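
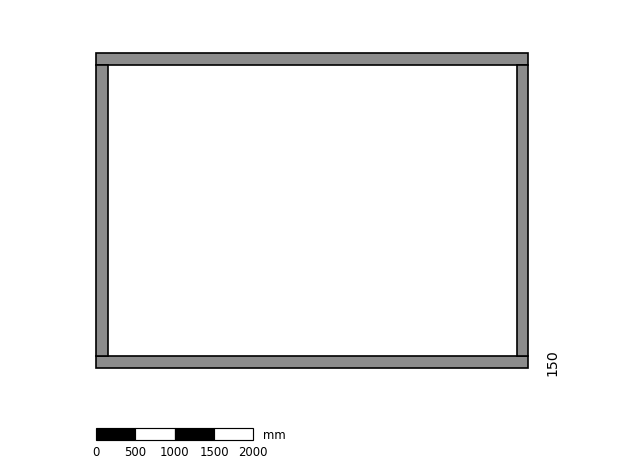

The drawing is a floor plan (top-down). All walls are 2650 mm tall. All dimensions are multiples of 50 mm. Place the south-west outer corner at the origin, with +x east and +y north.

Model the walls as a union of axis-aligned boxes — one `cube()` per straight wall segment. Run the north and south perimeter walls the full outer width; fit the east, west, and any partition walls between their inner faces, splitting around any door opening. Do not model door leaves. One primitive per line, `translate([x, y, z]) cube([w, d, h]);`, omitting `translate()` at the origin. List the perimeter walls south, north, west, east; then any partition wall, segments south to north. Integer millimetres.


cube([5500, 150, 2650]);
translate([0, 3850, 0]) cube([5500, 150, 2650]);
translate([0, 150, 0]) cube([150, 3700, 2650]);
translate([5350, 150, 0]) cube([150, 3700, 2650]);


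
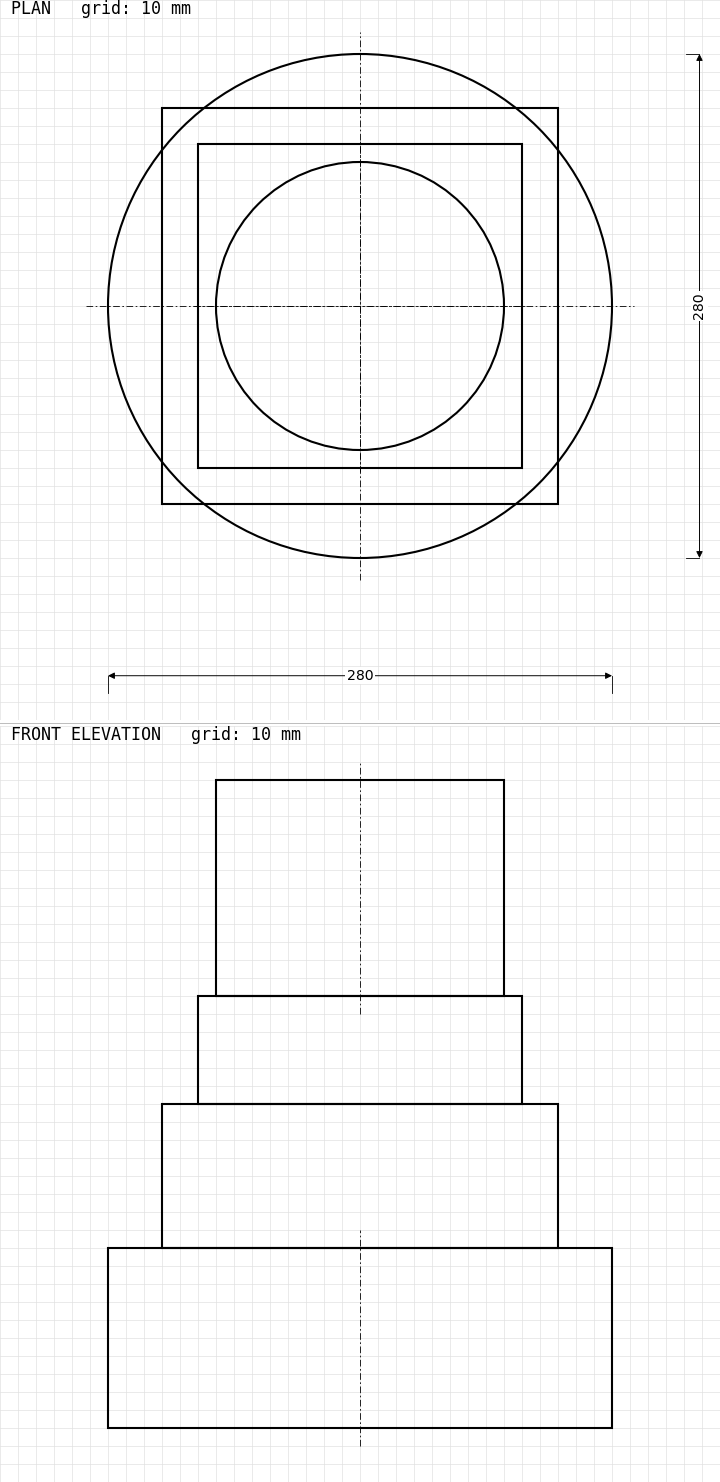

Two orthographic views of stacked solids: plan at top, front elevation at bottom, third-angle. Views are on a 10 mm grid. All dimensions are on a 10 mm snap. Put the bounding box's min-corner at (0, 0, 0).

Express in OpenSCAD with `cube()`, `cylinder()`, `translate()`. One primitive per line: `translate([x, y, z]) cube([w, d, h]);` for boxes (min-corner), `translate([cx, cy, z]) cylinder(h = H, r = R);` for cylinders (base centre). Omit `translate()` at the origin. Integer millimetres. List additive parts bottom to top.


translate([140, 140, 0]) cylinder(h = 100, r = 140);
translate([30, 30, 100]) cube([220, 220, 80]);
translate([50, 50, 180]) cube([180, 180, 60]);
translate([140, 140, 240]) cylinder(h = 120, r = 80);


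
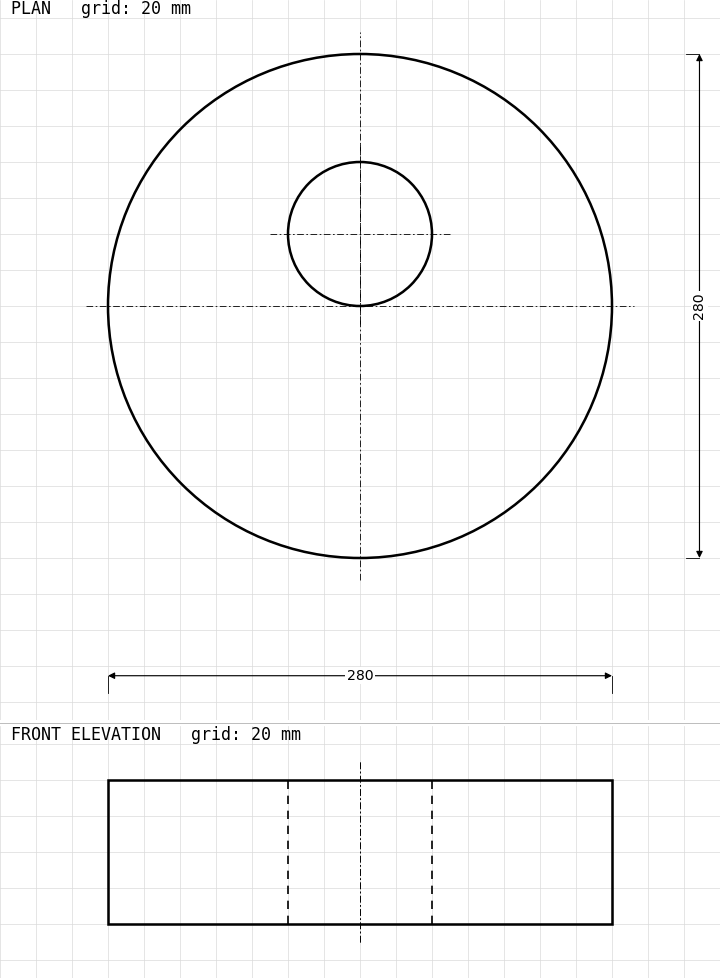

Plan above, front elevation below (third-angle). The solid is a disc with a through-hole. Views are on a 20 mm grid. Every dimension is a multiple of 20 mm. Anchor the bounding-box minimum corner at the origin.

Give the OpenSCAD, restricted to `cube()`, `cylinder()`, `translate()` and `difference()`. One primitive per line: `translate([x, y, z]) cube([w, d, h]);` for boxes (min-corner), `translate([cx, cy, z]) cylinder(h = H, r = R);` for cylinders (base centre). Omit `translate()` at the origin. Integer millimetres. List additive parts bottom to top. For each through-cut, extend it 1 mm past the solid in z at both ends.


difference() {
  translate([140, 140, 0]) cylinder(h = 80, r = 140);
  translate([140, 180, -1]) cylinder(h = 82, r = 40);
}


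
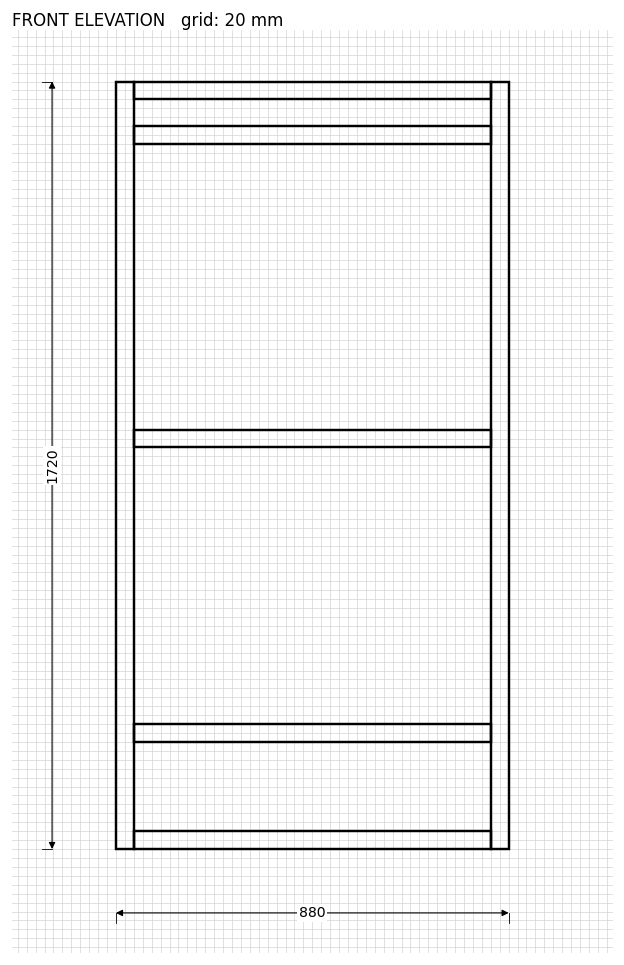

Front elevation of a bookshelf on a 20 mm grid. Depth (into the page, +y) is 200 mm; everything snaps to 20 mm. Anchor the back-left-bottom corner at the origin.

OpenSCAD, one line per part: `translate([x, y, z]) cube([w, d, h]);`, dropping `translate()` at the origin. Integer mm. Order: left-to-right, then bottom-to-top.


cube([40, 200, 1720]);
translate([40, 0, 0]) cube([800, 200, 40]);
translate([40, 0, 240]) cube([800, 200, 40]);
translate([40, 0, 900]) cube([800, 200, 40]);
translate([40, 0, 1580]) cube([800, 200, 40]);
translate([40, 0, 1680]) cube([800, 200, 40]);
translate([840, 0, 0]) cube([40, 200, 1720]);


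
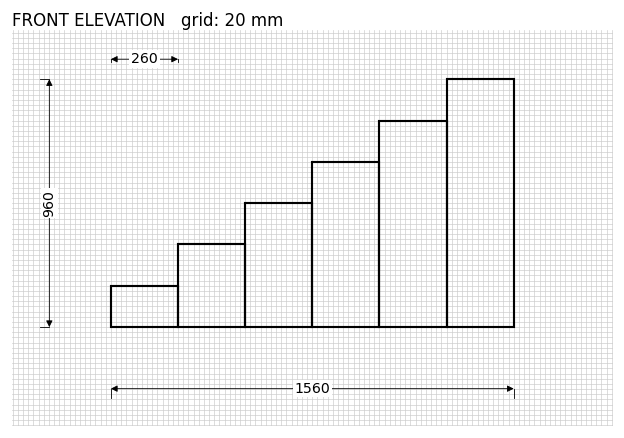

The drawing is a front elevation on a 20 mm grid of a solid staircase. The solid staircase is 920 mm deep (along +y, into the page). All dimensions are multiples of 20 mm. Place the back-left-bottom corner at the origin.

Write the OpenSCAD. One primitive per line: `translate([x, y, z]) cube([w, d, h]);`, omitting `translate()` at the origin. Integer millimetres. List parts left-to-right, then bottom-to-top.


cube([260, 920, 160]);
translate([260, 0, 0]) cube([260, 920, 320]);
translate([520, 0, 0]) cube([260, 920, 480]);
translate([780, 0, 0]) cube([260, 920, 640]);
translate([1040, 0, 0]) cube([260, 920, 800]);
translate([1300, 0, 0]) cube([260, 920, 960]);


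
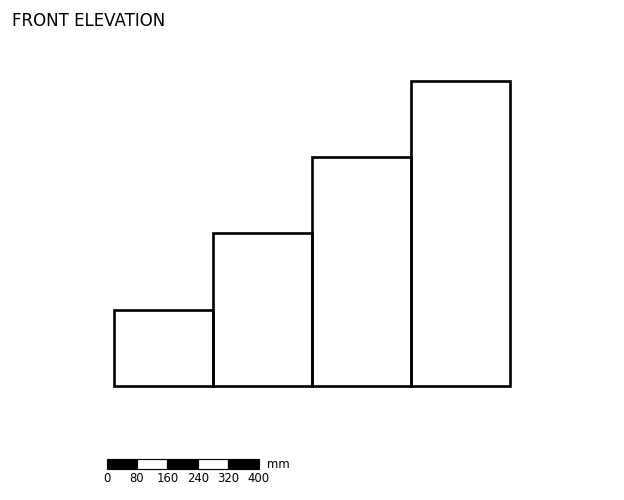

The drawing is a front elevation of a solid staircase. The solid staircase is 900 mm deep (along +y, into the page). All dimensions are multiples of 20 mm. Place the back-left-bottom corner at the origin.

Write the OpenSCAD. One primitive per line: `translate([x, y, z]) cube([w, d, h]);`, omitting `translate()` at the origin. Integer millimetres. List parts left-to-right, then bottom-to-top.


cube([260, 900, 200]);
translate([260, 0, 0]) cube([260, 900, 400]);
translate([520, 0, 0]) cube([260, 900, 600]);
translate([780, 0, 0]) cube([260, 900, 800]);


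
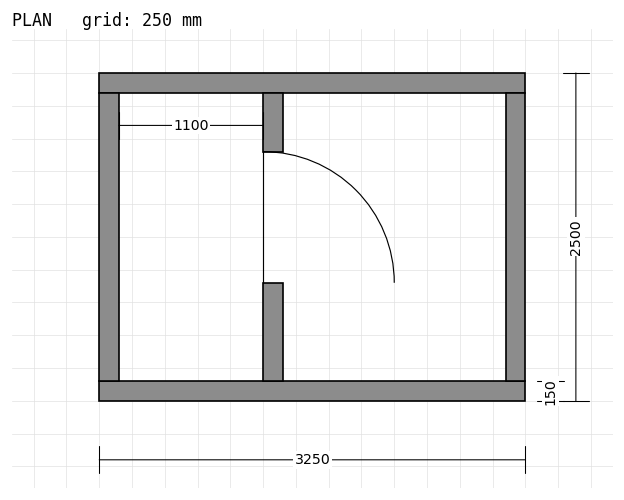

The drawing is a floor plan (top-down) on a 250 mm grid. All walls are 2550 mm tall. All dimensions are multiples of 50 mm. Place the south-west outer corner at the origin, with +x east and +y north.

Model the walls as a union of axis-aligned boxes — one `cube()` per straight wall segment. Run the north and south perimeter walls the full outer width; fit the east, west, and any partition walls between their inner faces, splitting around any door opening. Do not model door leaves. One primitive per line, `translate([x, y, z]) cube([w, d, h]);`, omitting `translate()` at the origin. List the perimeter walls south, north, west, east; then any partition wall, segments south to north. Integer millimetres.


cube([3250, 150, 2550]);
translate([0, 2350, 0]) cube([3250, 150, 2550]);
translate([0, 150, 0]) cube([150, 2200, 2550]);
translate([3100, 150, 0]) cube([150, 2200, 2550]);
translate([1250, 150, 0]) cube([150, 750, 2550]);
translate([1250, 1900, 0]) cube([150, 450, 2550]);


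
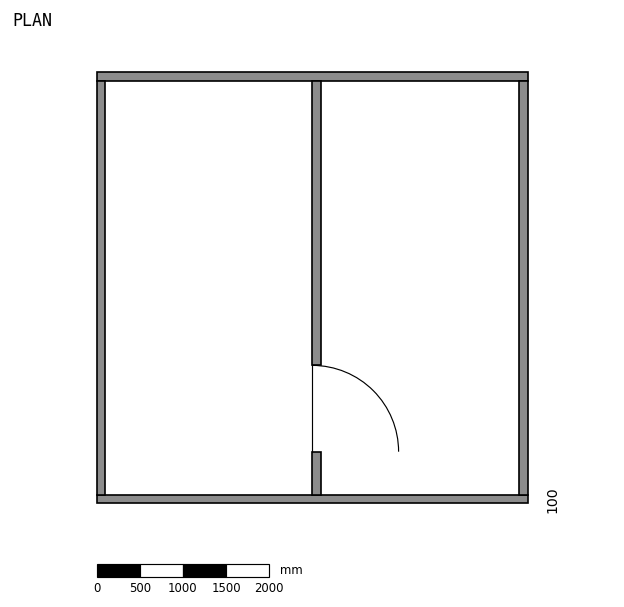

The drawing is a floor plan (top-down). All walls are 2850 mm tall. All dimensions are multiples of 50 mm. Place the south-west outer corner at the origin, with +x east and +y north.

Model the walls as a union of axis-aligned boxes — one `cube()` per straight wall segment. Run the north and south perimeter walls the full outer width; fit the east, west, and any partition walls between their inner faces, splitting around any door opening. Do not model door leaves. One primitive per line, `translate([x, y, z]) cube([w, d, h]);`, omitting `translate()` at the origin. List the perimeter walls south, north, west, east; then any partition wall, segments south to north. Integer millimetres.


cube([5000, 100, 2850]);
translate([0, 4900, 0]) cube([5000, 100, 2850]);
translate([0, 100, 0]) cube([100, 4800, 2850]);
translate([4900, 100, 0]) cube([100, 4800, 2850]);
translate([2500, 100, 0]) cube([100, 500, 2850]);
translate([2500, 1600, 0]) cube([100, 3300, 2850]);


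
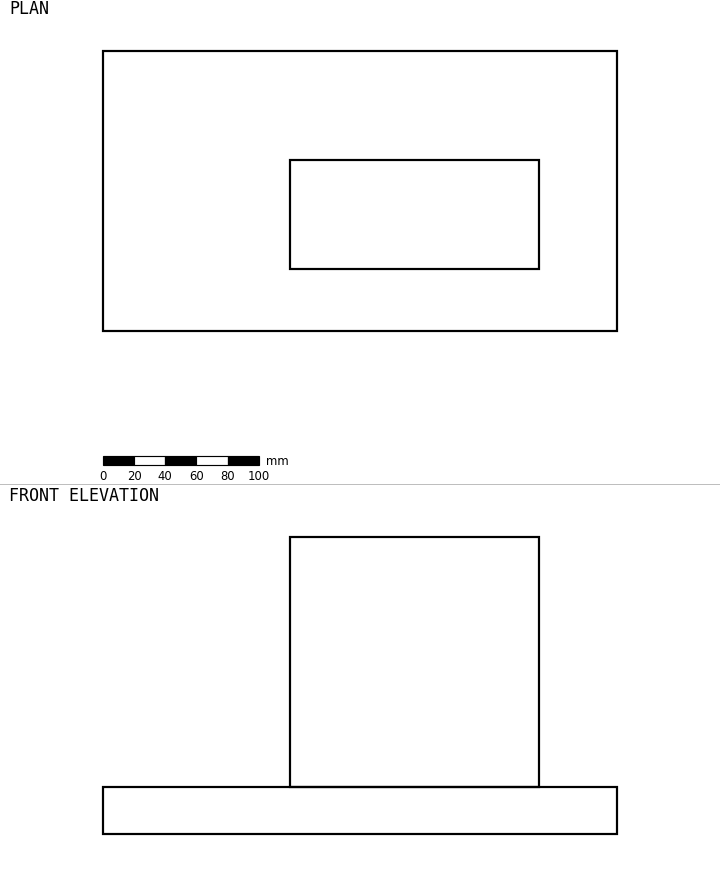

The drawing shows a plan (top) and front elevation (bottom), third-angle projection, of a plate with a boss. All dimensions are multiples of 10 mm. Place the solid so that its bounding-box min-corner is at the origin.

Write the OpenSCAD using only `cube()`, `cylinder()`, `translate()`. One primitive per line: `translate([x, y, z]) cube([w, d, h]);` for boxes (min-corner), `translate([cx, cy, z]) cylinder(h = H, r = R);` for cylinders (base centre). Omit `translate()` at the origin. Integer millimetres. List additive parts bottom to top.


cube([330, 180, 30]);
translate([120, 40, 30]) cube([160, 70, 160]);


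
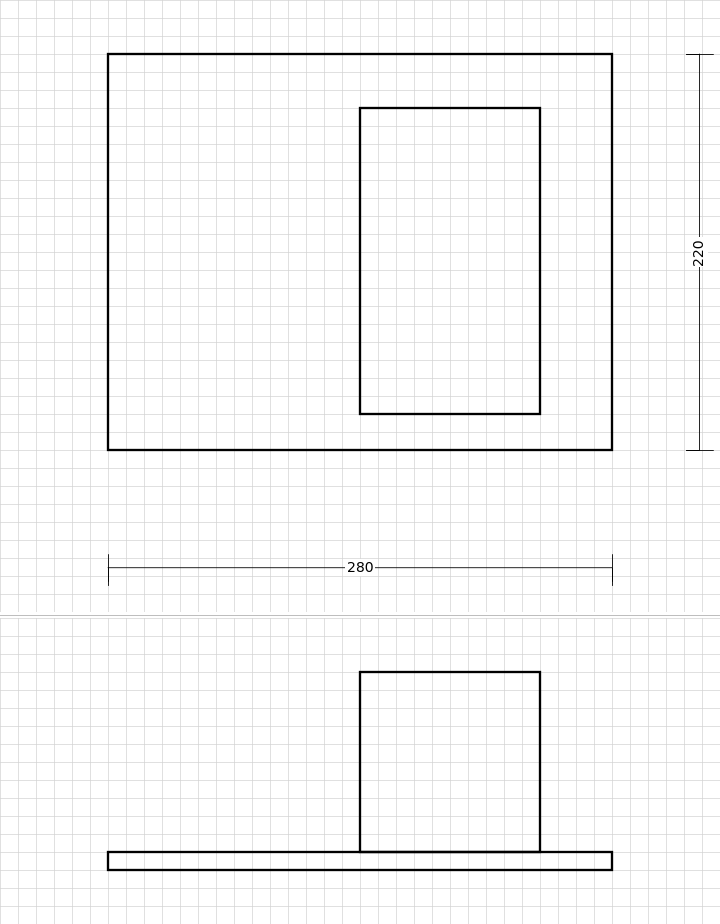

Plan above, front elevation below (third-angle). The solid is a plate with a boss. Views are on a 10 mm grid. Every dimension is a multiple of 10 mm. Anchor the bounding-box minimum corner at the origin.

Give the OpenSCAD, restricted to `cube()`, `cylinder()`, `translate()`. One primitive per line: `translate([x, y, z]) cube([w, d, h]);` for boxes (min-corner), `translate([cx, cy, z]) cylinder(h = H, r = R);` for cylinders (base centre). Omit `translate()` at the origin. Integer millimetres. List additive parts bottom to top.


cube([280, 220, 10]);
translate([140, 20, 10]) cube([100, 170, 100]);


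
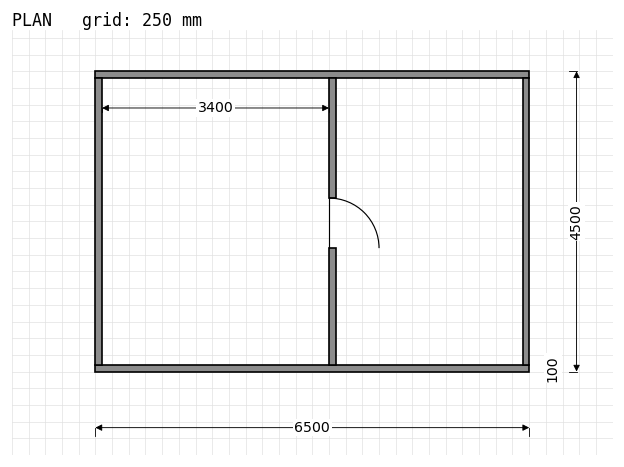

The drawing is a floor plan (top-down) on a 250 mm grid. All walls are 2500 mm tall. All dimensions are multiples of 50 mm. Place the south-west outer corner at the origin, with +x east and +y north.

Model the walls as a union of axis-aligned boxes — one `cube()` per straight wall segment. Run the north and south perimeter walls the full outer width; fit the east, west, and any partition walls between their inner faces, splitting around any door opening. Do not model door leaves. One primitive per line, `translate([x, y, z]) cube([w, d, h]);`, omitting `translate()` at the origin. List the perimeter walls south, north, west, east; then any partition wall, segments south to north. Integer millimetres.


cube([6500, 100, 2500]);
translate([0, 4400, 0]) cube([6500, 100, 2500]);
translate([0, 100, 0]) cube([100, 4300, 2500]);
translate([6400, 100, 0]) cube([100, 4300, 2500]);
translate([3500, 100, 0]) cube([100, 1750, 2500]);
translate([3500, 2600, 0]) cube([100, 1800, 2500]);


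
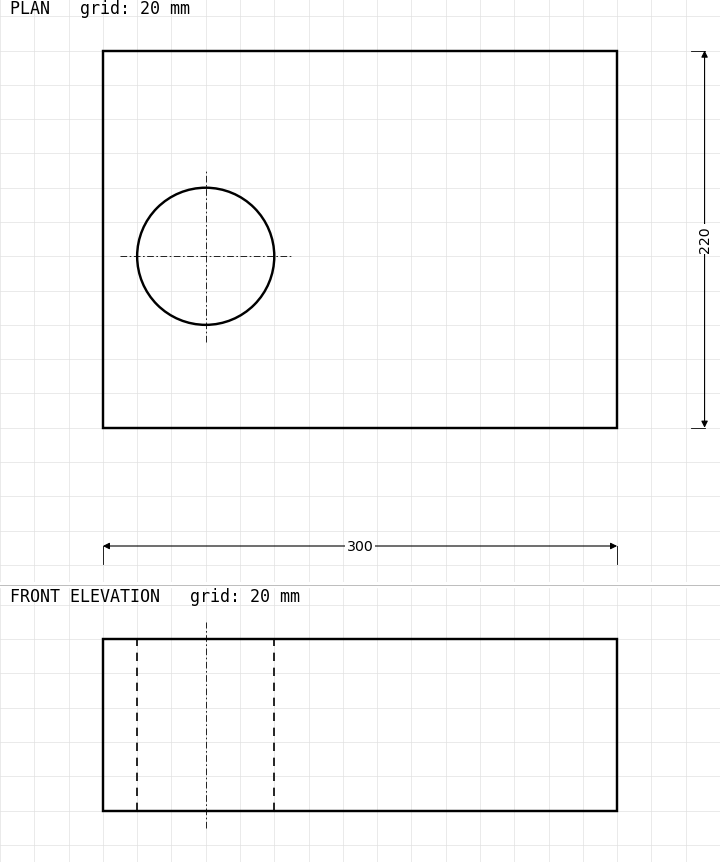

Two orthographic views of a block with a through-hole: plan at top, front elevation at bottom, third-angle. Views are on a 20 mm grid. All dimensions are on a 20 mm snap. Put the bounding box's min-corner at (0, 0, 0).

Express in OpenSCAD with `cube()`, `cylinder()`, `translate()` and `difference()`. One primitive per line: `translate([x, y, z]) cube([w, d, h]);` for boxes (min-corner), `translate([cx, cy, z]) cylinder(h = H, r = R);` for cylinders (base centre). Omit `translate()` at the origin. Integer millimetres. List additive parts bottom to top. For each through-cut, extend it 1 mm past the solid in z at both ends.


difference() {
  cube([300, 220, 100]);
  translate([60, 100, -1]) cylinder(h = 102, r = 40);
}


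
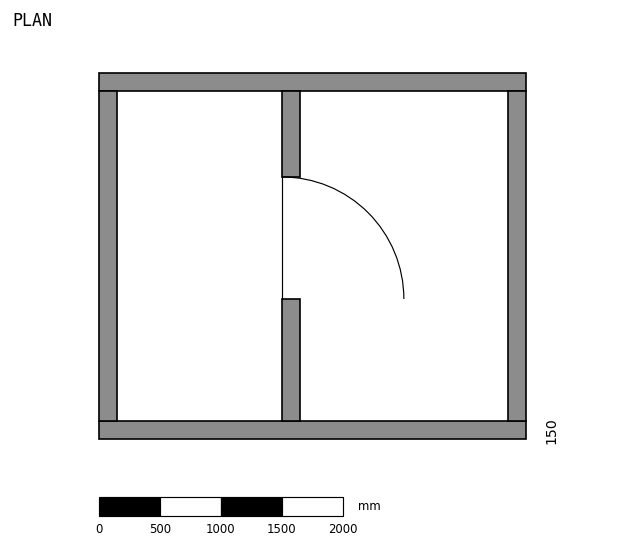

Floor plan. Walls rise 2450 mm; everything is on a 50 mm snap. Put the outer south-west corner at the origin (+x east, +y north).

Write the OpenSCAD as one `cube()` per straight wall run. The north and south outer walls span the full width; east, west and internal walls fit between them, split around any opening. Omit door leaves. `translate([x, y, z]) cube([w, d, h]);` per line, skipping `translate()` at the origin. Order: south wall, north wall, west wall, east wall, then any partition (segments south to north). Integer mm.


cube([3500, 150, 2450]);
translate([0, 2850, 0]) cube([3500, 150, 2450]);
translate([0, 150, 0]) cube([150, 2700, 2450]);
translate([3350, 150, 0]) cube([150, 2700, 2450]);
translate([1500, 150, 0]) cube([150, 1000, 2450]);
translate([1500, 2150, 0]) cube([150, 700, 2450]);


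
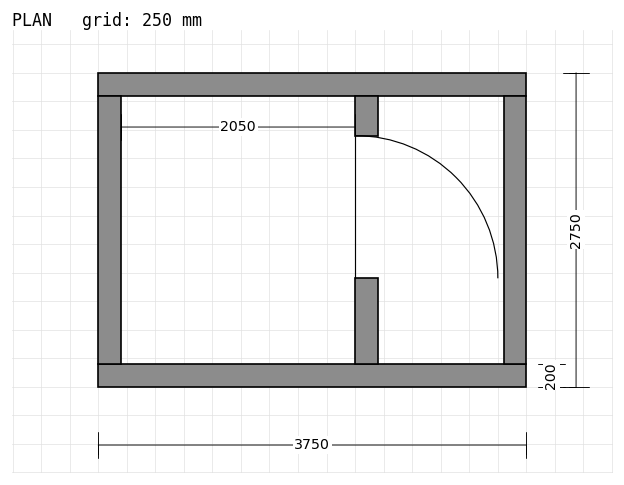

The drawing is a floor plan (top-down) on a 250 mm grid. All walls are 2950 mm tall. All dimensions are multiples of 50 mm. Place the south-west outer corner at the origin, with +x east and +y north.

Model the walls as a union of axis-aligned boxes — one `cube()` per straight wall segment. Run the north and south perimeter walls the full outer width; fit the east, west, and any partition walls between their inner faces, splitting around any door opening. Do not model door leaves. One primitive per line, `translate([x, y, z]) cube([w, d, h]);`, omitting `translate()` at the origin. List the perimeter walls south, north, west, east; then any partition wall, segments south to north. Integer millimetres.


cube([3750, 200, 2950]);
translate([0, 2550, 0]) cube([3750, 200, 2950]);
translate([0, 200, 0]) cube([200, 2350, 2950]);
translate([3550, 200, 0]) cube([200, 2350, 2950]);
translate([2250, 200, 0]) cube([200, 750, 2950]);
translate([2250, 2200, 0]) cube([200, 350, 2950]);


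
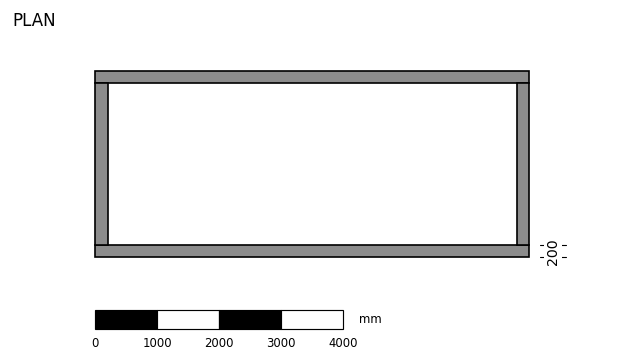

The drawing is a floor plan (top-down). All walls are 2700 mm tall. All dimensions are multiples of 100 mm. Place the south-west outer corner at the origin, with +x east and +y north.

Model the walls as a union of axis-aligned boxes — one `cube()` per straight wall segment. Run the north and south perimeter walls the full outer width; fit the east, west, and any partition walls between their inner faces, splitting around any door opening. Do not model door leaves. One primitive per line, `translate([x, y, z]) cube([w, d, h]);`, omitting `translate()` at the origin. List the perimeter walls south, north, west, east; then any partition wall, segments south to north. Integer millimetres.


cube([7000, 200, 2700]);
translate([0, 2800, 0]) cube([7000, 200, 2700]);
translate([0, 200, 0]) cube([200, 2600, 2700]);
translate([6800, 200, 0]) cube([200, 2600, 2700]);


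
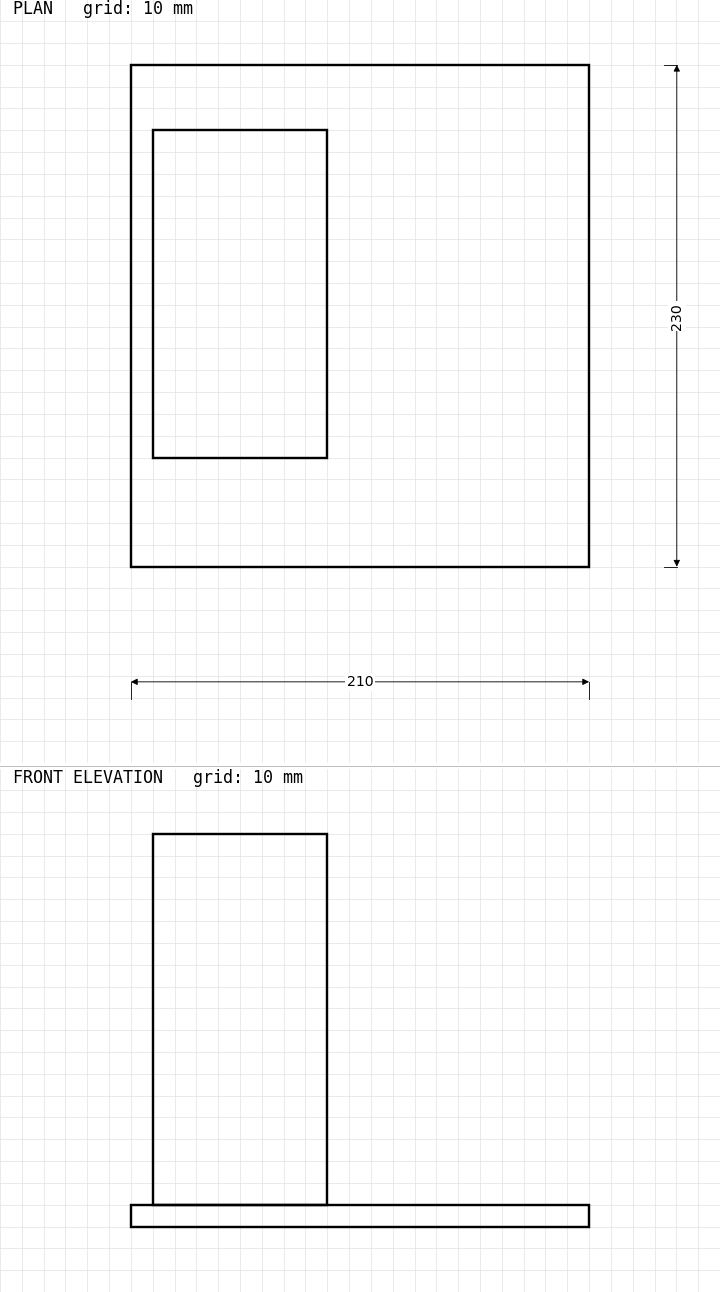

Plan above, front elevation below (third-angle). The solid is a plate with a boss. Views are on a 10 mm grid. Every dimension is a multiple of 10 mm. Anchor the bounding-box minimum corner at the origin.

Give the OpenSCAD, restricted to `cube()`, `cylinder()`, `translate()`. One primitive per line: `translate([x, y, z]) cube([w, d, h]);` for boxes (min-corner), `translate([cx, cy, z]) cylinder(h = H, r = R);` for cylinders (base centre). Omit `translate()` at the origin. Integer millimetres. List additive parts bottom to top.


cube([210, 230, 10]);
translate([10, 50, 10]) cube([80, 150, 170]);


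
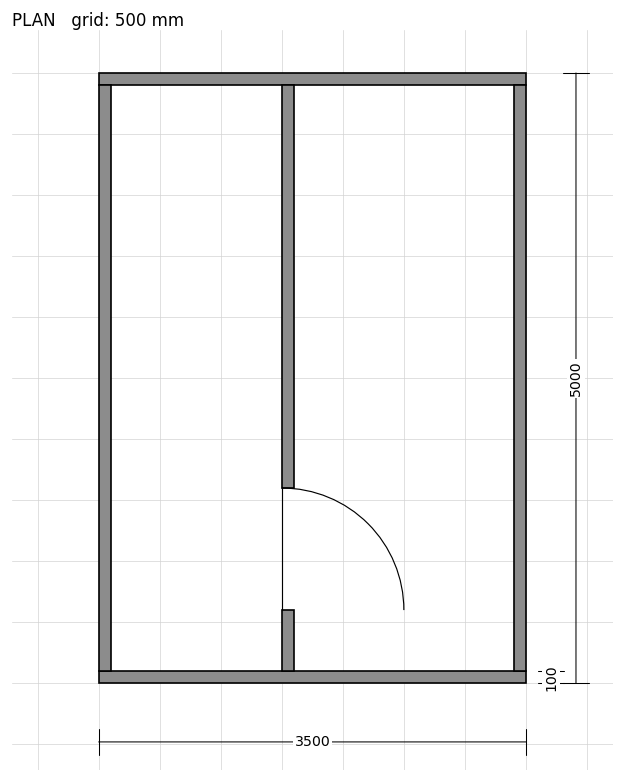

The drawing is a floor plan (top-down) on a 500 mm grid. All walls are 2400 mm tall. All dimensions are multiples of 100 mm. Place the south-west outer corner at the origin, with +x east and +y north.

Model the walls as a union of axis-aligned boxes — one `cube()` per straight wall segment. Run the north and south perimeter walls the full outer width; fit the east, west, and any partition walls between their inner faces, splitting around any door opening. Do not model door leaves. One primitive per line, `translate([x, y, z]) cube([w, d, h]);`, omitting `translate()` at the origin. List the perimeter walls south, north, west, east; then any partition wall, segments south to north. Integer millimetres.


cube([3500, 100, 2400]);
translate([0, 4900, 0]) cube([3500, 100, 2400]);
translate([0, 100, 0]) cube([100, 4800, 2400]);
translate([3400, 100, 0]) cube([100, 4800, 2400]);
translate([1500, 100, 0]) cube([100, 500, 2400]);
translate([1500, 1600, 0]) cube([100, 3300, 2400]);


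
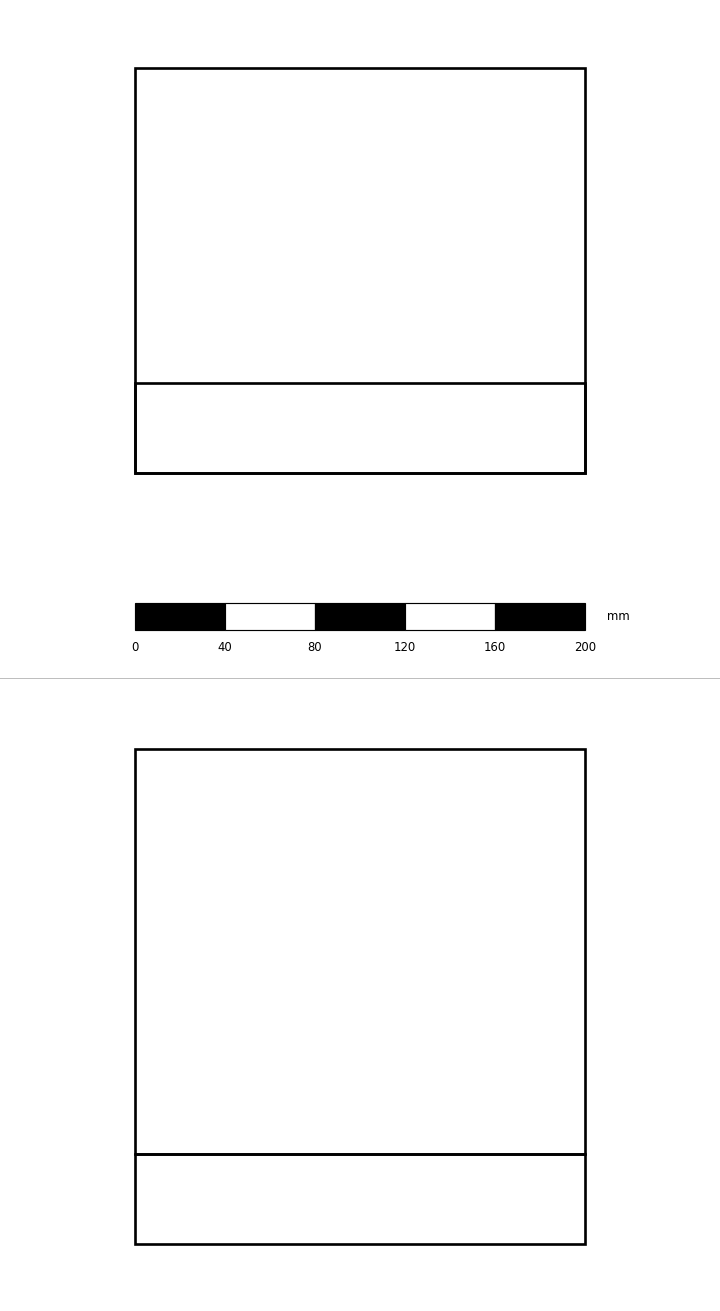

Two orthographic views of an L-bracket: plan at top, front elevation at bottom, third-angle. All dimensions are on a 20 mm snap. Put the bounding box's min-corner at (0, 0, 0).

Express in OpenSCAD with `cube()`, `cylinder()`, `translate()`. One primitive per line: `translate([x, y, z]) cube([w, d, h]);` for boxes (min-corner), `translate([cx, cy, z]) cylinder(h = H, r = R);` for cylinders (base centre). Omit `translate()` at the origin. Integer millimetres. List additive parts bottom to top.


cube([200, 180, 40]);
translate([0, 0, 40]) cube([200, 40, 180]);


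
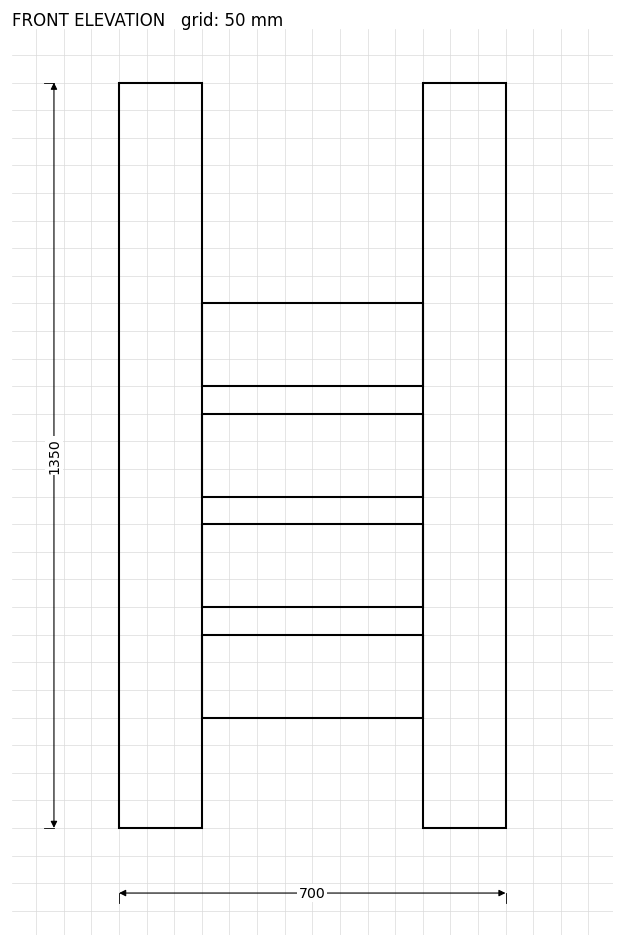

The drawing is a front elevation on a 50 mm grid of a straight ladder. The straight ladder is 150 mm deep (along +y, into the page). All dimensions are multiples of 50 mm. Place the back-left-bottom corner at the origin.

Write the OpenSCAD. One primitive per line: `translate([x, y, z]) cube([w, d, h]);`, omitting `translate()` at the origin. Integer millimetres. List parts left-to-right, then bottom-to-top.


cube([150, 150, 1350]);
translate([150, 0, 200]) cube([400, 150, 150]);
translate([150, 0, 400]) cube([400, 150, 150]);
translate([150, 0, 600]) cube([400, 150, 150]);
translate([150, 0, 800]) cube([400, 150, 150]);
translate([550, 0, 0]) cube([150, 150, 1350]);


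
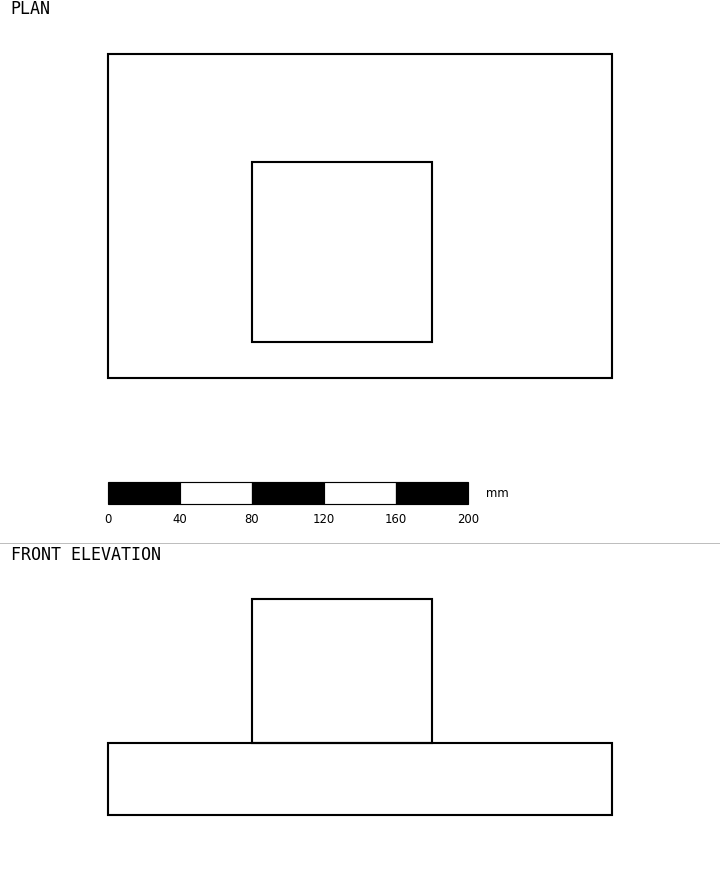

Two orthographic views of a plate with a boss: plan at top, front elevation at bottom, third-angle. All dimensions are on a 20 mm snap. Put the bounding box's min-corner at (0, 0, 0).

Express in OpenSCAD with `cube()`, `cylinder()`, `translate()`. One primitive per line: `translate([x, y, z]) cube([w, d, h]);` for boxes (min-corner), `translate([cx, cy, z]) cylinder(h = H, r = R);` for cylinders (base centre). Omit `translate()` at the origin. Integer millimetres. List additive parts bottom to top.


cube([280, 180, 40]);
translate([80, 20, 40]) cube([100, 100, 80]);


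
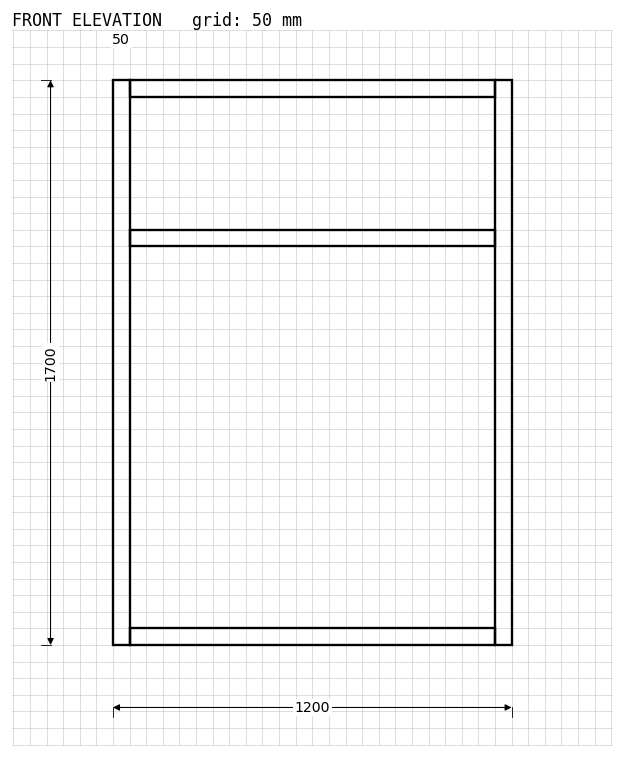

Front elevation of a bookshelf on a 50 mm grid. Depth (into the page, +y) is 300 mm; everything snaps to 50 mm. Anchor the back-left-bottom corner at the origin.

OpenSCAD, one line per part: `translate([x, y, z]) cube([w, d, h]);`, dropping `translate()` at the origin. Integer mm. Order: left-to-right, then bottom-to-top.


cube([50, 300, 1700]);
translate([50, 0, 0]) cube([1100, 300, 50]);
translate([50, 0, 1200]) cube([1100, 300, 50]);
translate([50, 0, 1650]) cube([1100, 300, 50]);
translate([1150, 0, 0]) cube([50, 300, 1700]);


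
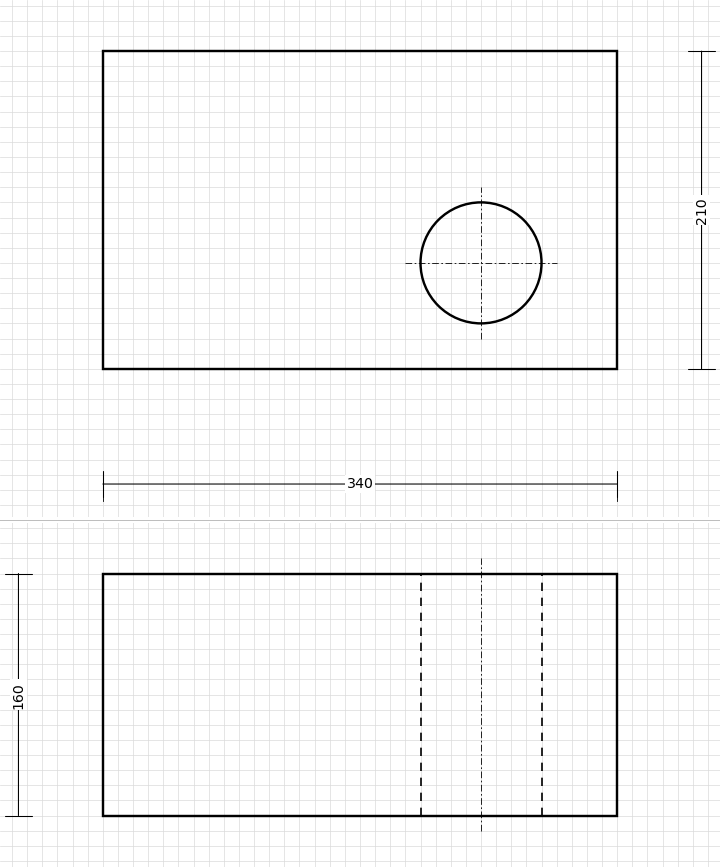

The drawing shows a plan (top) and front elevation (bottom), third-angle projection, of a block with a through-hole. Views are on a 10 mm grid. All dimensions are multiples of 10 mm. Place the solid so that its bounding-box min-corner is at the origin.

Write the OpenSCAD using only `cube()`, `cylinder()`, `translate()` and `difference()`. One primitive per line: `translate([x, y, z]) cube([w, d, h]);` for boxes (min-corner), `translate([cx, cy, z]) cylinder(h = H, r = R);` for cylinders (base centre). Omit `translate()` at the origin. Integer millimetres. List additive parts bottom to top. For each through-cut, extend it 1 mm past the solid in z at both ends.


difference() {
  cube([340, 210, 160]);
  translate([250, 70, -1]) cylinder(h = 162, r = 40);
}


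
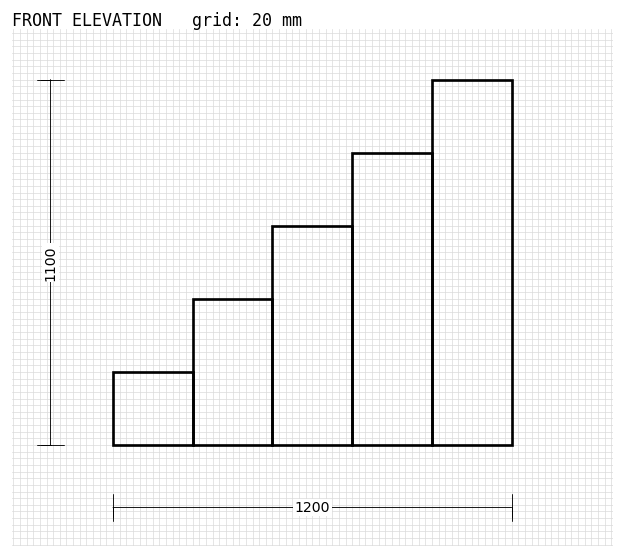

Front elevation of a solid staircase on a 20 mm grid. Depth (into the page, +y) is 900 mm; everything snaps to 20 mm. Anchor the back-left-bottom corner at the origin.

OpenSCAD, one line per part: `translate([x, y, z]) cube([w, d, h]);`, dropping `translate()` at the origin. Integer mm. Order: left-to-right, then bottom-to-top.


cube([240, 900, 220]);
translate([240, 0, 0]) cube([240, 900, 440]);
translate([480, 0, 0]) cube([240, 900, 660]);
translate([720, 0, 0]) cube([240, 900, 880]);
translate([960, 0, 0]) cube([240, 900, 1100]);


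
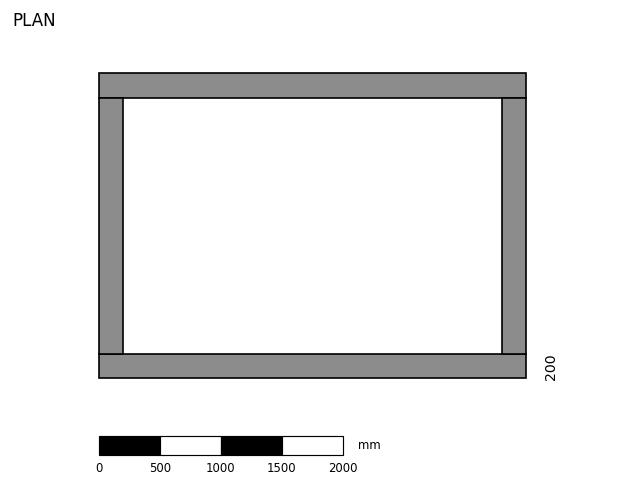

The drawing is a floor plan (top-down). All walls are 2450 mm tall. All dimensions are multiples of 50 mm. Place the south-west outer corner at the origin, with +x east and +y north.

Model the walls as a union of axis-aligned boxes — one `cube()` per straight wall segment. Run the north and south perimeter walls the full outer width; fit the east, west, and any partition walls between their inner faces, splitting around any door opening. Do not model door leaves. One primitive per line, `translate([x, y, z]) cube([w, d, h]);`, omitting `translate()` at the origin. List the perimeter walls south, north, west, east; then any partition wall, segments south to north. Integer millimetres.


cube([3500, 200, 2450]);
translate([0, 2300, 0]) cube([3500, 200, 2450]);
translate([0, 200, 0]) cube([200, 2100, 2450]);
translate([3300, 200, 0]) cube([200, 2100, 2450]);


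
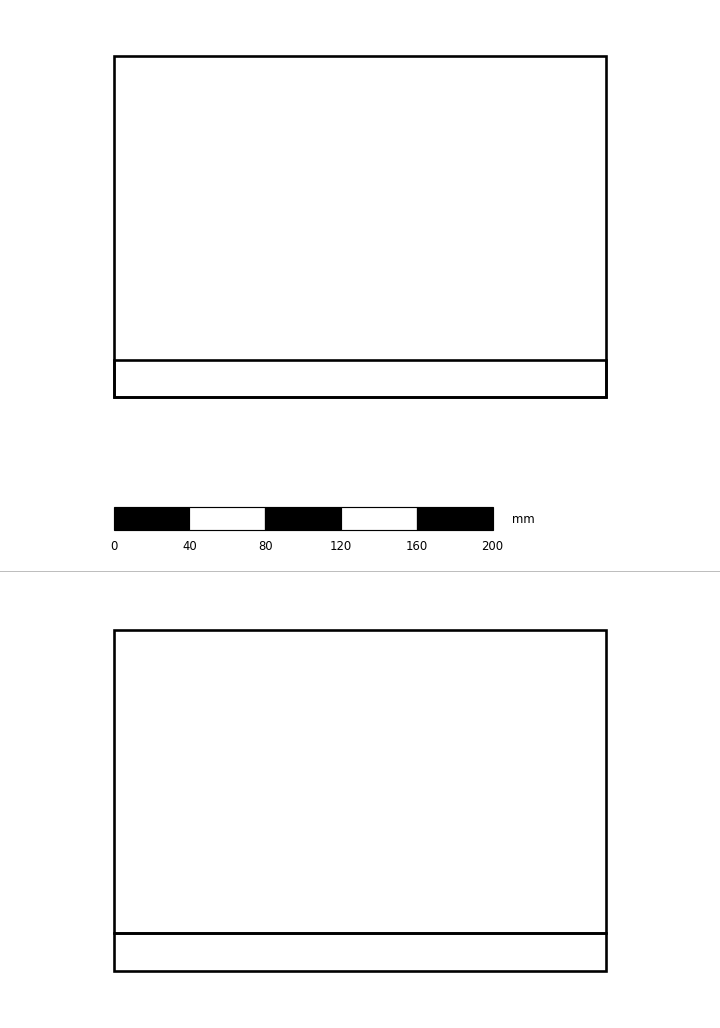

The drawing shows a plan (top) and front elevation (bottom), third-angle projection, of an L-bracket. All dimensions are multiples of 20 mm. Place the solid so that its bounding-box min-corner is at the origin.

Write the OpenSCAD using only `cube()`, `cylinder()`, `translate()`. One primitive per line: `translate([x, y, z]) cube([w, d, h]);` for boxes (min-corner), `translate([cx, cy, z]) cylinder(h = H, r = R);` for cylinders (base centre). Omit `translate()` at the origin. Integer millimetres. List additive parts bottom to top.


cube([260, 180, 20]);
translate([0, 0, 20]) cube([260, 20, 160]);


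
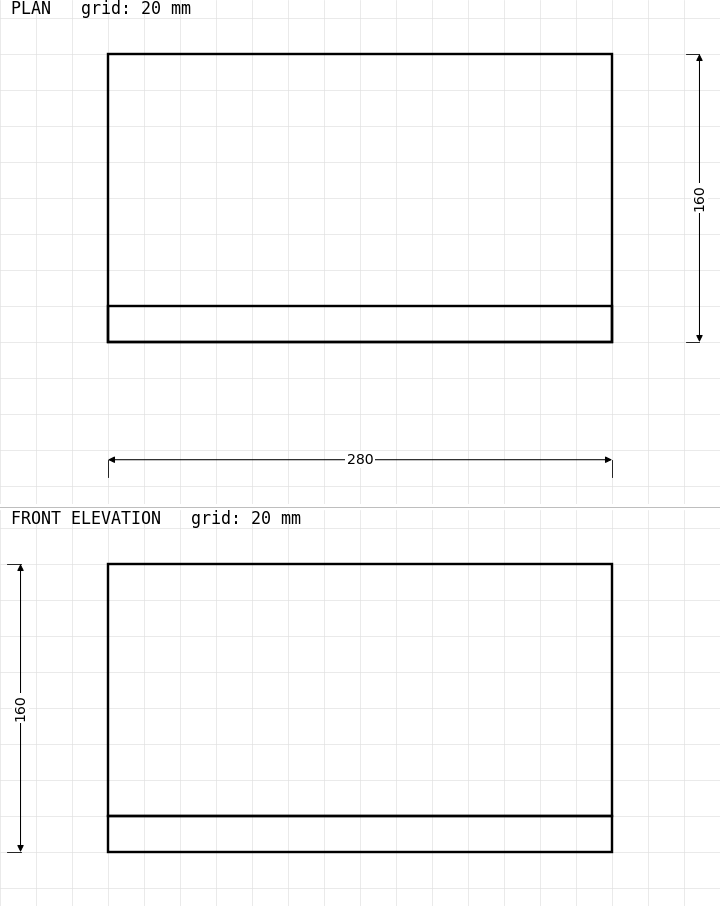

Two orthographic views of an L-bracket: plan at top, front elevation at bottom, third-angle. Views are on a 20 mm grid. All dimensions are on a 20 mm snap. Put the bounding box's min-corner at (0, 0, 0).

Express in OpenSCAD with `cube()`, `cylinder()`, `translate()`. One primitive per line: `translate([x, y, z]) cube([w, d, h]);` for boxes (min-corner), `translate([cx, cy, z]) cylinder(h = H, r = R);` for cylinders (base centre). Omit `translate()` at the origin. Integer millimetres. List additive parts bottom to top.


cube([280, 160, 20]);
translate([0, 0, 20]) cube([280, 20, 140]);


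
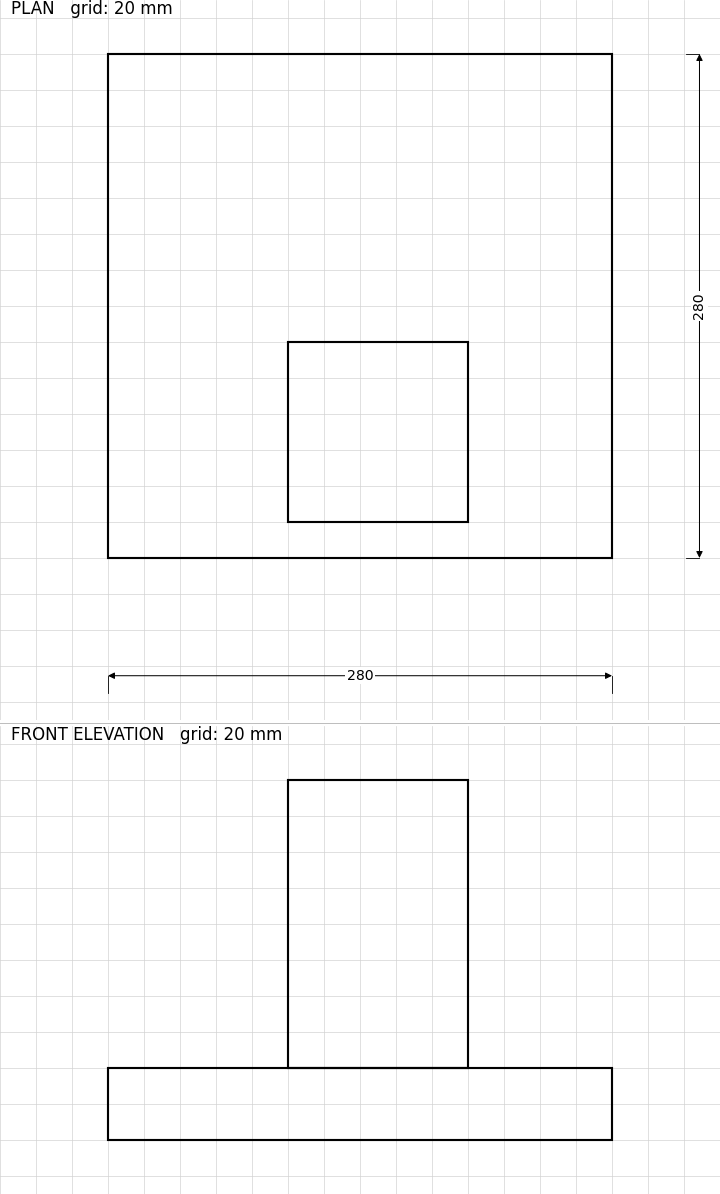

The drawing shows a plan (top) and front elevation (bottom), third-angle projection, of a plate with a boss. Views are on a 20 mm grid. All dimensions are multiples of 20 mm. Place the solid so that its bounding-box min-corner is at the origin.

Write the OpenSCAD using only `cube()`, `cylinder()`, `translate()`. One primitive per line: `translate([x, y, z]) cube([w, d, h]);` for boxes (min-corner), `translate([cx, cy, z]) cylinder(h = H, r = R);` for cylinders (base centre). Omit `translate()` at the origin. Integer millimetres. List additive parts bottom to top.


cube([280, 280, 40]);
translate([100, 20, 40]) cube([100, 100, 160]);


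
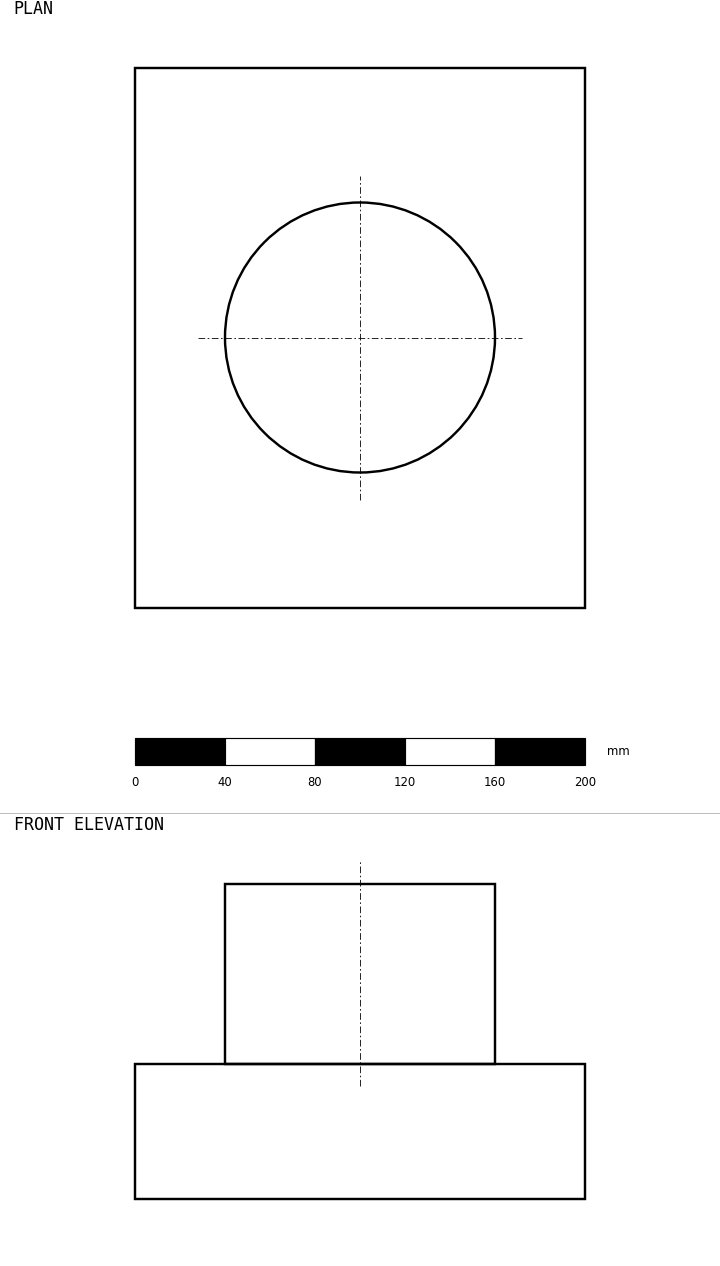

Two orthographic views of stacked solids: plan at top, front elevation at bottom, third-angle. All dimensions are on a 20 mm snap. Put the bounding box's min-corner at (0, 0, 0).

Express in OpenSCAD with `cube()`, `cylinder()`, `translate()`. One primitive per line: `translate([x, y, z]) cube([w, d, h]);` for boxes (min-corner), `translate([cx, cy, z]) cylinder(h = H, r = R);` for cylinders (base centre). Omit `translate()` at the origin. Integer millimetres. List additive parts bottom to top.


cube([200, 240, 60]);
translate([100, 120, 60]) cylinder(h = 80, r = 60);


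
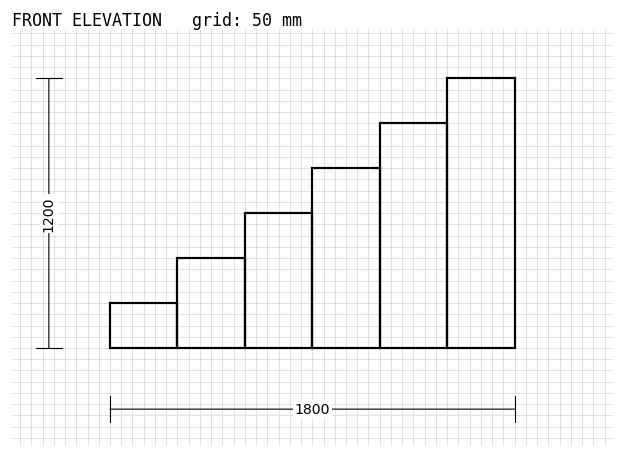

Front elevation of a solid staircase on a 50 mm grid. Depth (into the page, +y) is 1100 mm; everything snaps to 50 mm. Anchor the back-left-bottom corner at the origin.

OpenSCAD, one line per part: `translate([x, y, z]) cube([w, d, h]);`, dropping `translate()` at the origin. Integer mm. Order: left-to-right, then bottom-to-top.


cube([300, 1100, 200]);
translate([300, 0, 0]) cube([300, 1100, 400]);
translate([600, 0, 0]) cube([300, 1100, 600]);
translate([900, 0, 0]) cube([300, 1100, 800]);
translate([1200, 0, 0]) cube([300, 1100, 1000]);
translate([1500, 0, 0]) cube([300, 1100, 1200]);


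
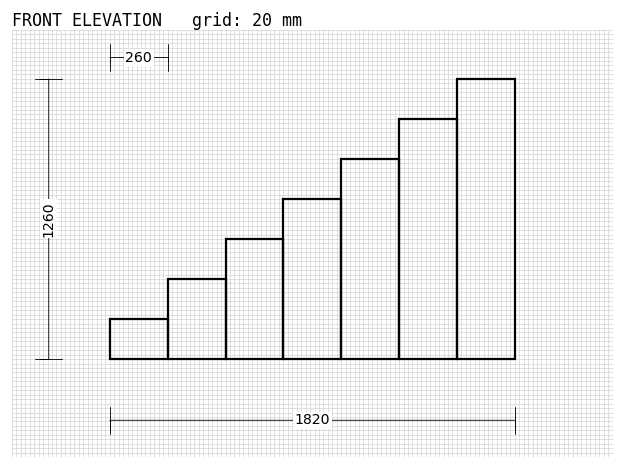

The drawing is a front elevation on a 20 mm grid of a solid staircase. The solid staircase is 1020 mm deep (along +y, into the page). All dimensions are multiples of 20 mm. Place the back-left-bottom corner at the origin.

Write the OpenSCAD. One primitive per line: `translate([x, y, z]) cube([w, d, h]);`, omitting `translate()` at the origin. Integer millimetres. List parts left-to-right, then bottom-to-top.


cube([260, 1020, 180]);
translate([260, 0, 0]) cube([260, 1020, 360]);
translate([520, 0, 0]) cube([260, 1020, 540]);
translate([780, 0, 0]) cube([260, 1020, 720]);
translate([1040, 0, 0]) cube([260, 1020, 900]);
translate([1300, 0, 0]) cube([260, 1020, 1080]);
translate([1560, 0, 0]) cube([260, 1020, 1260]);


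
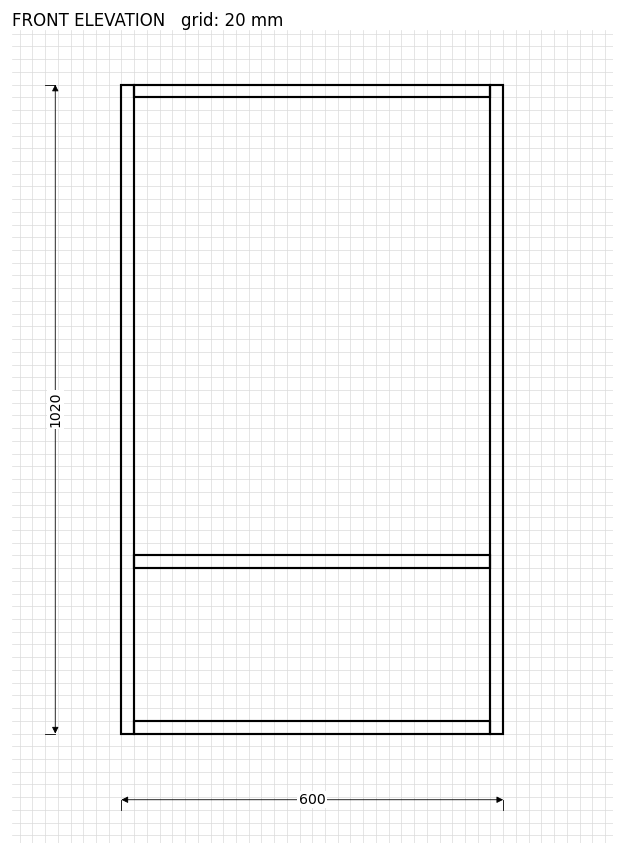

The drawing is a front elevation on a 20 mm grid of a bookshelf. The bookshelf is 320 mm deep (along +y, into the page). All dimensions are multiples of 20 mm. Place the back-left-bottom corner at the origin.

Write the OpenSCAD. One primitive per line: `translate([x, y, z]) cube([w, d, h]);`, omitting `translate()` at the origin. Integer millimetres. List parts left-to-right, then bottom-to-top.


cube([20, 320, 1020]);
translate([20, 0, 0]) cube([560, 320, 20]);
translate([20, 0, 260]) cube([560, 320, 20]);
translate([20, 0, 1000]) cube([560, 320, 20]);
translate([580, 0, 0]) cube([20, 320, 1020]);


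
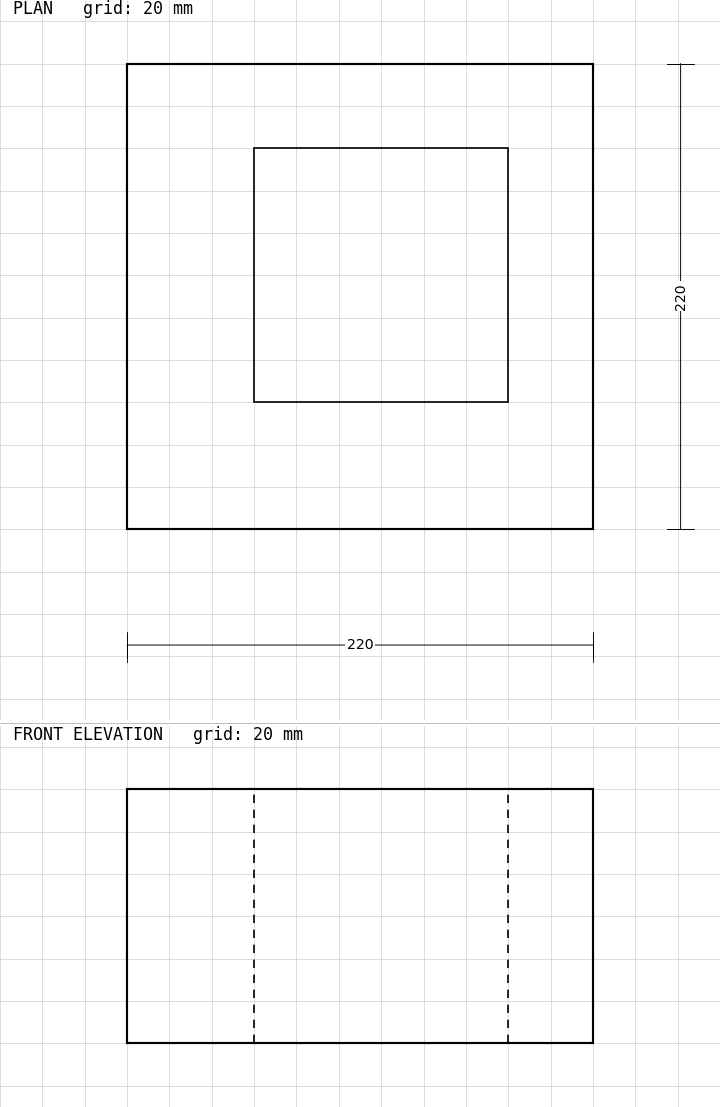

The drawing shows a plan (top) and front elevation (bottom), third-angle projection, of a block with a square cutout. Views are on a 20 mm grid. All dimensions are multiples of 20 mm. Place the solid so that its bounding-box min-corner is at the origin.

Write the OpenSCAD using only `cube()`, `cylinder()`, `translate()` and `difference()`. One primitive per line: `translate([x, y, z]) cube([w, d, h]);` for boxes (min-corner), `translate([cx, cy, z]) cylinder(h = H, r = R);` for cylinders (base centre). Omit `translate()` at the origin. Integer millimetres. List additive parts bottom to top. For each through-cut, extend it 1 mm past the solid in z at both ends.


difference() {
  cube([220, 220, 120]);
  translate([60, 60, -1]) cube([120, 120, 122]);
}


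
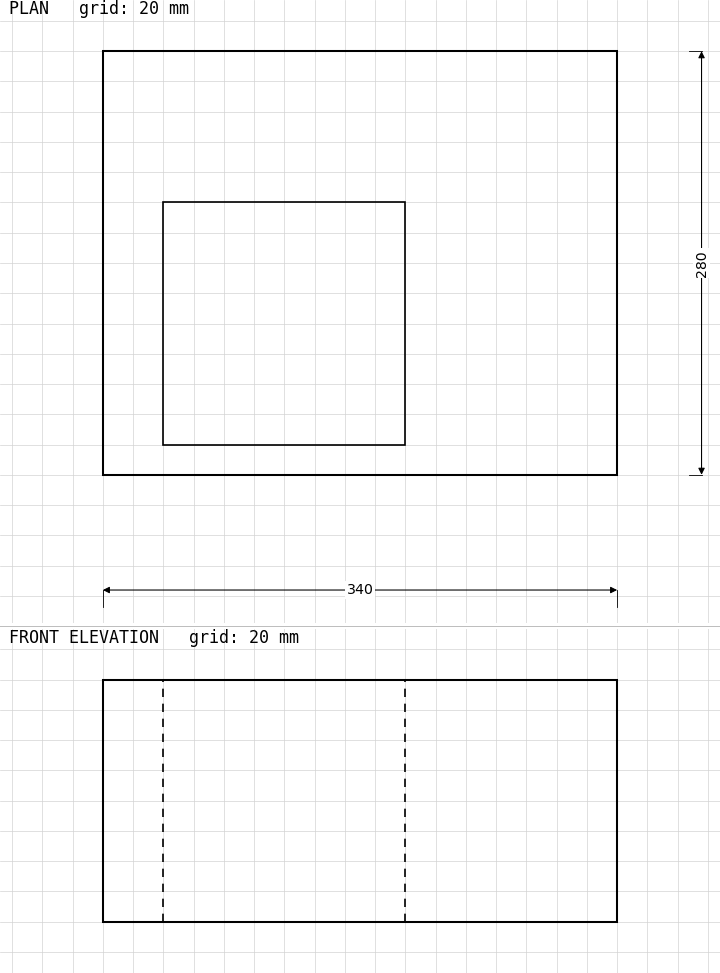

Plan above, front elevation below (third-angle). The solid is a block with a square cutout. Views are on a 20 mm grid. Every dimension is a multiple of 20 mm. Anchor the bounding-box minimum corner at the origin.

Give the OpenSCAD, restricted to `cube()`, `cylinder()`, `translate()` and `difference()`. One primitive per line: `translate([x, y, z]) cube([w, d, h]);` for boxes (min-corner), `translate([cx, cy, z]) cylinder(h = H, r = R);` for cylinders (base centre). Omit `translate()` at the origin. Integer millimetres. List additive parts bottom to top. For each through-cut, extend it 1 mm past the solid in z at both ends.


difference() {
  cube([340, 280, 160]);
  translate([40, 20, -1]) cube([160, 160, 162]);
}


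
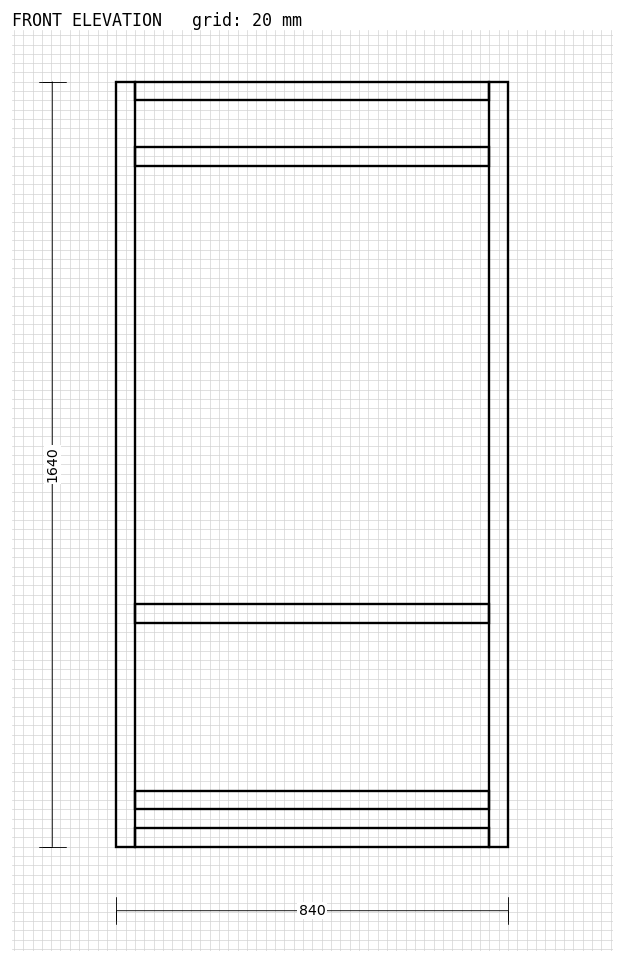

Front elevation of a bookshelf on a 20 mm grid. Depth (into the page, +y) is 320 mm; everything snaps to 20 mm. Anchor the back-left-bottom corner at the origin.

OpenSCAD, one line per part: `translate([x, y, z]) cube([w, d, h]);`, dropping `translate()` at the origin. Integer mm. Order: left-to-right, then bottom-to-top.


cube([40, 320, 1640]);
translate([40, 0, 0]) cube([760, 320, 40]);
translate([40, 0, 80]) cube([760, 320, 40]);
translate([40, 0, 480]) cube([760, 320, 40]);
translate([40, 0, 1460]) cube([760, 320, 40]);
translate([40, 0, 1600]) cube([760, 320, 40]);
translate([800, 0, 0]) cube([40, 320, 1640]);


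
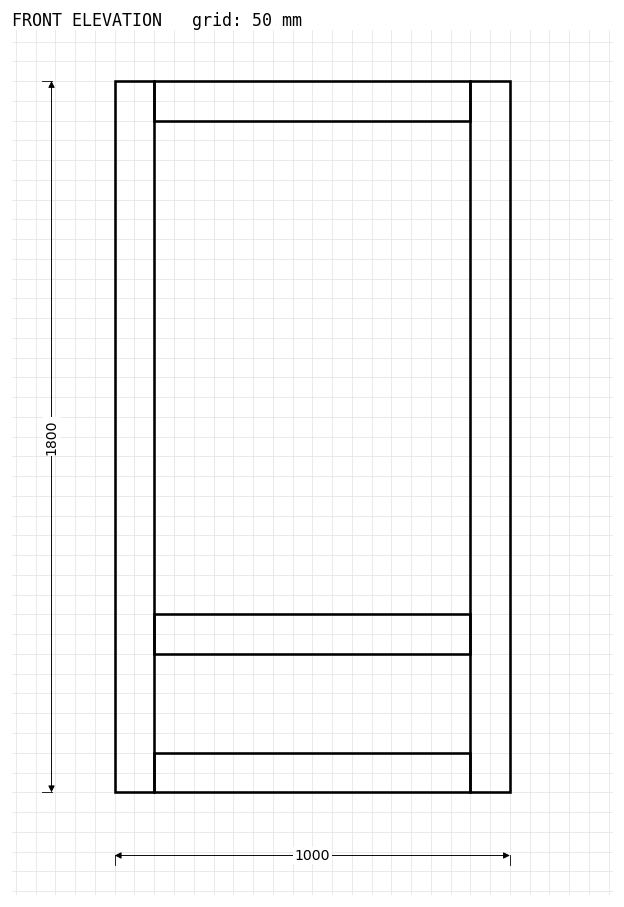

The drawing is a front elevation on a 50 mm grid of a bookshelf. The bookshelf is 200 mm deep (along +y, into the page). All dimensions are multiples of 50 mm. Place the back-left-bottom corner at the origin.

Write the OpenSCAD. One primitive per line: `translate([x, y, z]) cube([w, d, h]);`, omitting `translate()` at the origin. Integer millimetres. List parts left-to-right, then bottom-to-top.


cube([100, 200, 1800]);
translate([100, 0, 0]) cube([800, 200, 100]);
translate([100, 0, 350]) cube([800, 200, 100]);
translate([100, 0, 1700]) cube([800, 200, 100]);
translate([900, 0, 0]) cube([100, 200, 1800]);


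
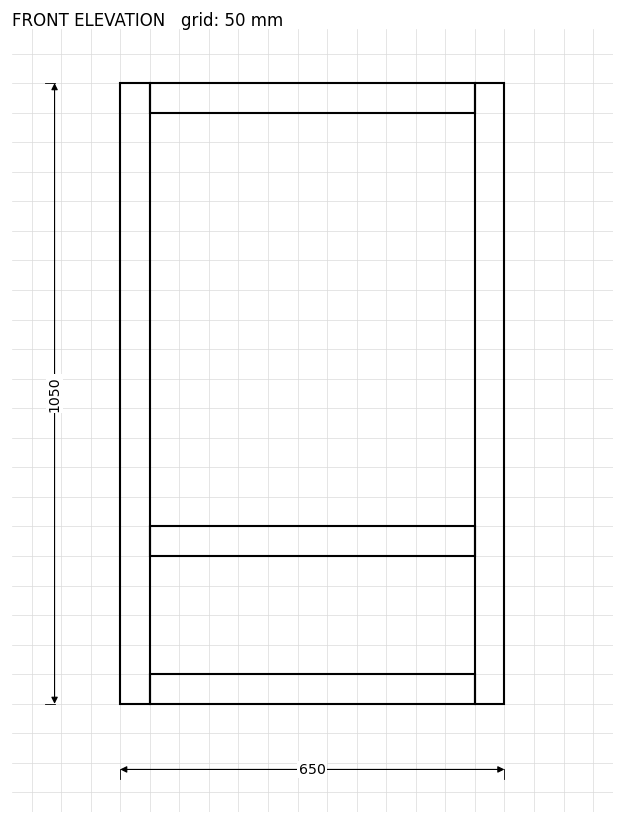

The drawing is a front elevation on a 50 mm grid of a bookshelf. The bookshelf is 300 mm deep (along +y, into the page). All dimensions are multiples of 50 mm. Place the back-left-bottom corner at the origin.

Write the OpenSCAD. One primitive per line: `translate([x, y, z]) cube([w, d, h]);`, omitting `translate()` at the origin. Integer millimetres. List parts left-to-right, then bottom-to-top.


cube([50, 300, 1050]);
translate([50, 0, 0]) cube([550, 300, 50]);
translate([50, 0, 250]) cube([550, 300, 50]);
translate([50, 0, 1000]) cube([550, 300, 50]);
translate([600, 0, 0]) cube([50, 300, 1050]);


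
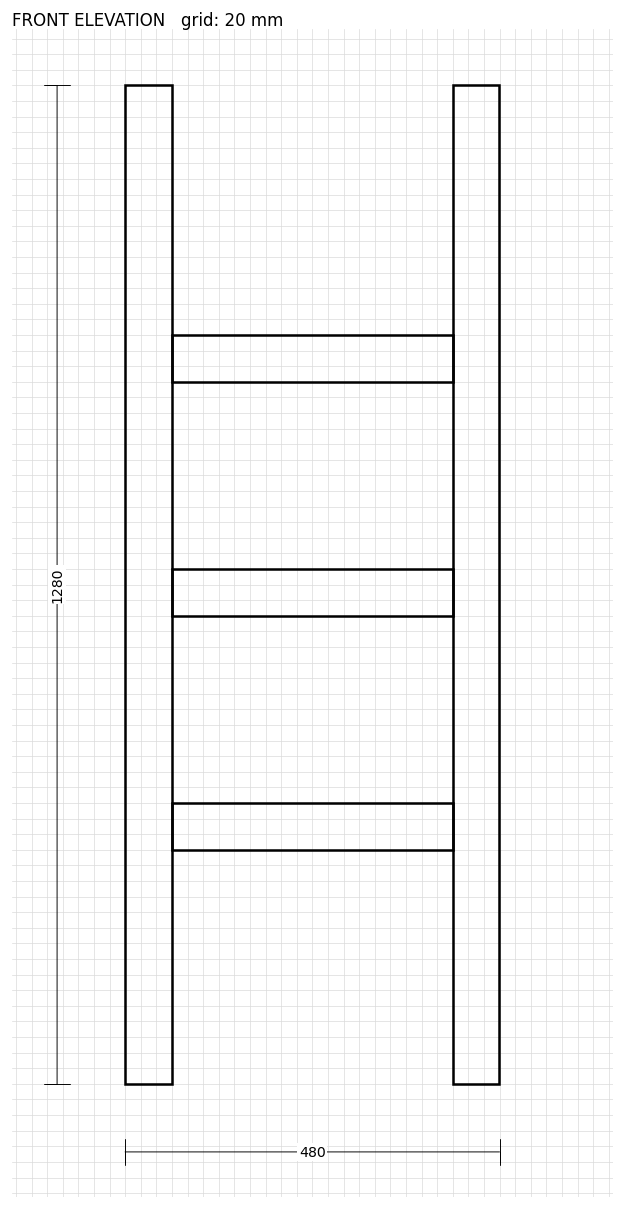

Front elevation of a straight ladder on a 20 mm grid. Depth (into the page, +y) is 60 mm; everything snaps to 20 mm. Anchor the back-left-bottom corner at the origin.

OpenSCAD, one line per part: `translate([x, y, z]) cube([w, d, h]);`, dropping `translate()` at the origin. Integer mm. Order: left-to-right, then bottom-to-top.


cube([60, 60, 1280]);
translate([60, 0, 300]) cube([360, 60, 60]);
translate([60, 0, 600]) cube([360, 60, 60]);
translate([60, 0, 900]) cube([360, 60, 60]);
translate([420, 0, 0]) cube([60, 60, 1280]);


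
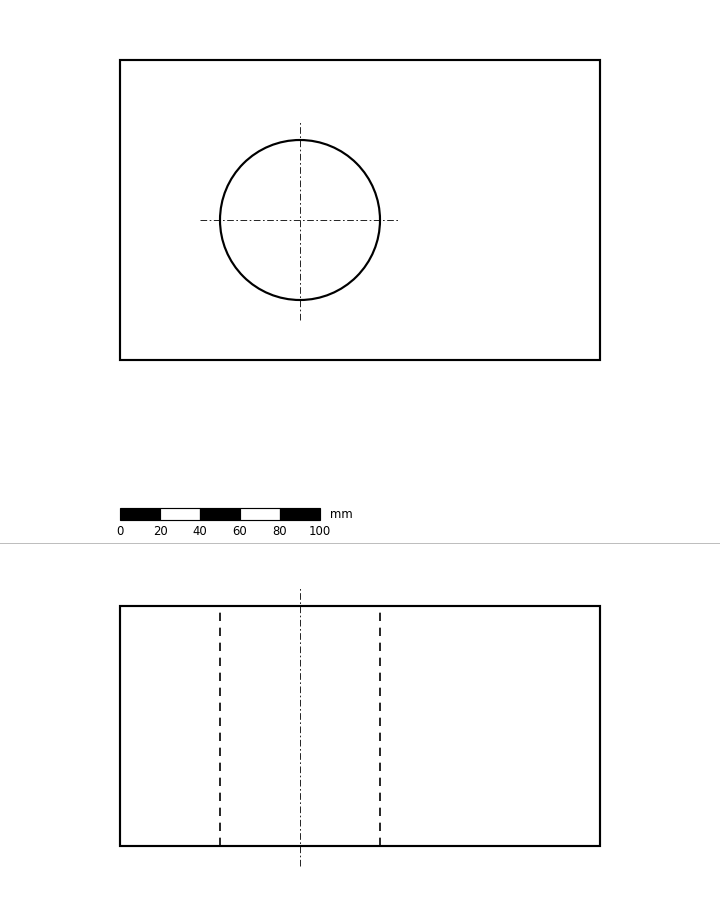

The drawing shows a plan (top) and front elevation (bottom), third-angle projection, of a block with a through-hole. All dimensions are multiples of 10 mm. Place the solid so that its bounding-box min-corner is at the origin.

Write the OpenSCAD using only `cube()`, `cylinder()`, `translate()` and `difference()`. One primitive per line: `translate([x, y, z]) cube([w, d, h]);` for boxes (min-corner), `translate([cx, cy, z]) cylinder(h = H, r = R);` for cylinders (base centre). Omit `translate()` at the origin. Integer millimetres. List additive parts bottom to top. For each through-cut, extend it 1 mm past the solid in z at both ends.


difference() {
  cube([240, 150, 120]);
  translate([90, 70, -1]) cylinder(h = 122, r = 40);
}
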